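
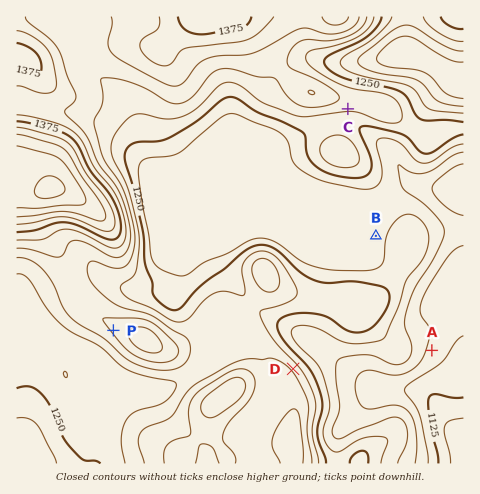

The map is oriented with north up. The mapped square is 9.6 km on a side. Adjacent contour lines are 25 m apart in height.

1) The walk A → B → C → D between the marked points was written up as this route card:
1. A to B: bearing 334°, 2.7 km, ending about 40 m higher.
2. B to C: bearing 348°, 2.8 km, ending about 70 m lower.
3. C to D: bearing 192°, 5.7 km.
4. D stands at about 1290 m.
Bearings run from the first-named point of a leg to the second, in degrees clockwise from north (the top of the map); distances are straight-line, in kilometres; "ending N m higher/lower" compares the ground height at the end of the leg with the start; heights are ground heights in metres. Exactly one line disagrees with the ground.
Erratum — Line 2: it should read "ending about 70 m higher".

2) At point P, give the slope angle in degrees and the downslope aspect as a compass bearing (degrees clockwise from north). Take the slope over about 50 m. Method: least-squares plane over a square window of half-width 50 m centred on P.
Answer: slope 4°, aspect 242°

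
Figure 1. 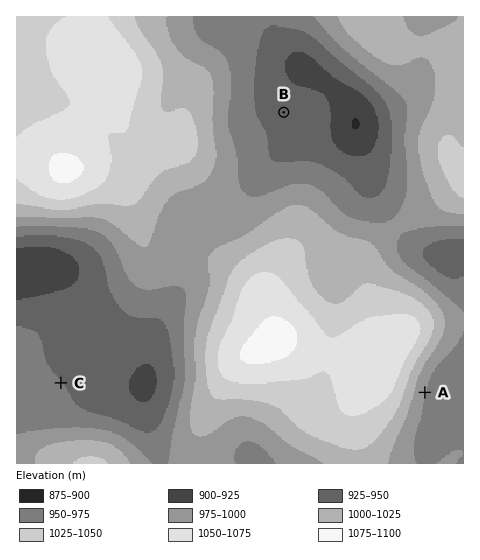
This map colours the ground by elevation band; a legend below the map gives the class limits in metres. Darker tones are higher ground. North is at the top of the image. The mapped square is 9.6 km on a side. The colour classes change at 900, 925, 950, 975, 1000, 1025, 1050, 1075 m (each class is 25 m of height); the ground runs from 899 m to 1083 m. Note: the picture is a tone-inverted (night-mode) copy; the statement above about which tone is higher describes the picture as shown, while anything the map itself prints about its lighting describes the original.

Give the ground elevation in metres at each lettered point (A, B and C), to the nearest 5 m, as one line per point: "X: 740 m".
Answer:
A: 975 m
B: 945 m
C: 950 m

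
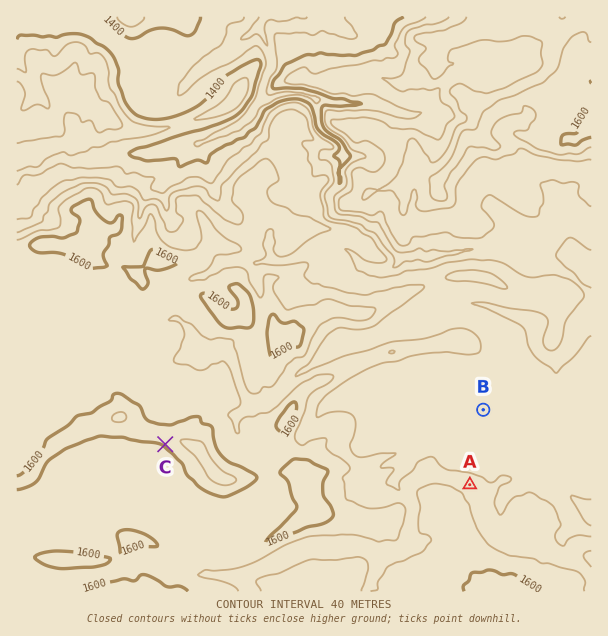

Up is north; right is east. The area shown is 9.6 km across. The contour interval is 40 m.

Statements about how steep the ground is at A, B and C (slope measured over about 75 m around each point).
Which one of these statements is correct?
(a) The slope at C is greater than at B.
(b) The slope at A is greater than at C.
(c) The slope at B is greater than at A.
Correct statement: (a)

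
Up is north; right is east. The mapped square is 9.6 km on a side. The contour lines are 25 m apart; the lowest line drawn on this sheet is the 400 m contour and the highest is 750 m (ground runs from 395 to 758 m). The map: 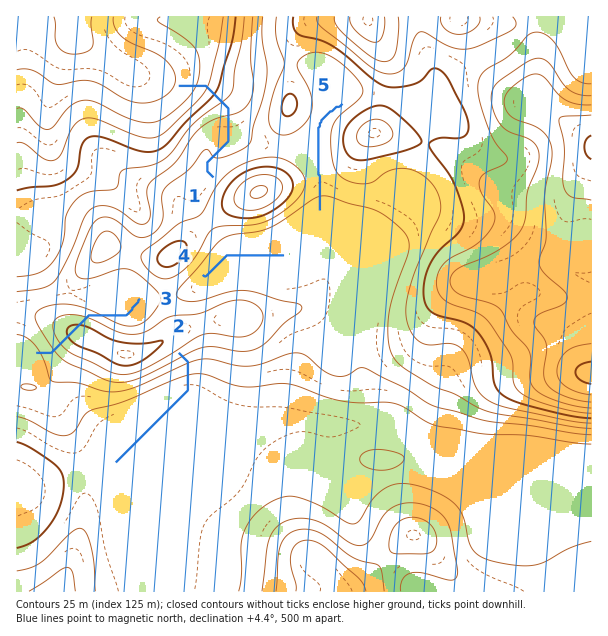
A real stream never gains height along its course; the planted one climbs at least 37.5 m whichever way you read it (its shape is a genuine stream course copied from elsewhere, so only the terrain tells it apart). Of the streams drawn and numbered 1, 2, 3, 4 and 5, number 3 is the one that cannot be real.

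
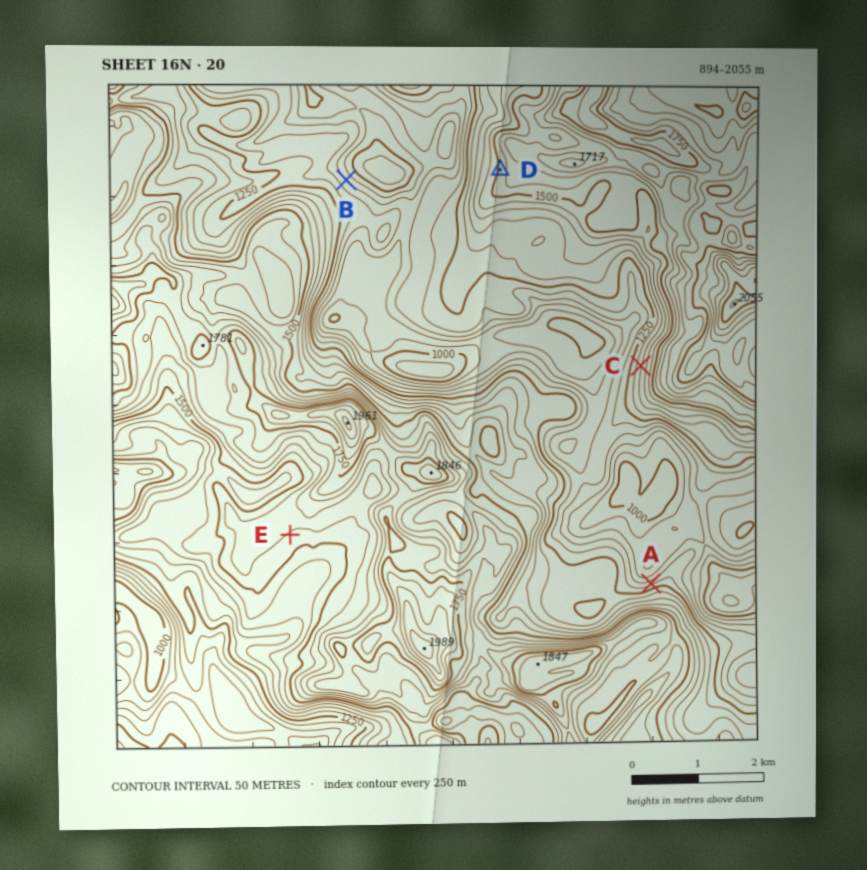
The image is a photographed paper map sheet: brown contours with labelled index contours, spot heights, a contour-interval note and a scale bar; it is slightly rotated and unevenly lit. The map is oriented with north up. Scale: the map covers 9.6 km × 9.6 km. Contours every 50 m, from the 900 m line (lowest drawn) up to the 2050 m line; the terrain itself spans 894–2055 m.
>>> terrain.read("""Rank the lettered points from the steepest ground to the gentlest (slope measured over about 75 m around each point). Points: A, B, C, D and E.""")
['A', 'C', 'B', 'D', 'E']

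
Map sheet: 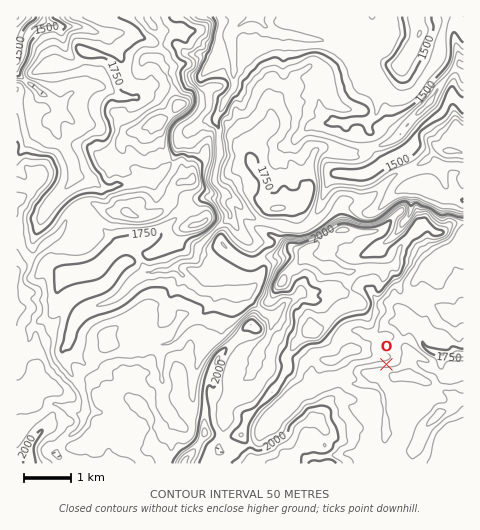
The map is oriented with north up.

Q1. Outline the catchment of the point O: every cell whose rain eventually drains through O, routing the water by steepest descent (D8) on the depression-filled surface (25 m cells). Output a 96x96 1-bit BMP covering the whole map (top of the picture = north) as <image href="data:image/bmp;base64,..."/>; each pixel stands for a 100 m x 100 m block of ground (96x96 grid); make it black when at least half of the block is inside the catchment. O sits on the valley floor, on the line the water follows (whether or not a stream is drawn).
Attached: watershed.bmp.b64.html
<image width="96" height="96" href="data:image/bmp;base64,Qk2+BAAAAAAAAD4AAAAoAAAAYAAAAGAAAAABAAEAAAAAAIAEAAATCwAAEwsAAAIAAAAAAAAA////AAAAAAAAAAAAAAA///8AAAAAAAAAAAA////wAAAAAAAAAAA/////wAAAAAAAAAA//////AAAAAAAAAB//////AAAAAAAAAB//////gAAAAAAAAD//////gAAAAAAAAB//////wAAAAAAAAB//////wAAAAAAAAB//////4AAAAAAAAA//////8AAAAAAAAAf//////AAAAAAAAAP//////wAAAAAAAAH//////wAAAAAAAAD//////wAAAAAAAAB//////AAAAAAAAAA/////8AAAAAAAAAA/////wAAAAAAAAAAf////AAAAAAAAAAAf///AAAAAAAAAAAAP///AAAAAAAAAAAAP//+AAAAAAAAAAAAP//+AAAAAAAAAAAAP//wAAAAAAAAAAAAH/yAAAAAAAAAAAAAD/gAAAAAAAAAAAAAB+AAAAAAAAAAAAAAA8AAAAAAAAAAAAAAAAAAAAAAAAAAAAAAAAAAAAAAAAAAAAAAAAAAAAAAAAAAAAAAAAAAAAAAAAAAAAAAAAAAAAAAAAAAAAAAAAAAAAAAAAAAAAAAAAAAAAAAAAAAAAAAAAAAAAAAAAAAAAAAAAAAAAAAAAAAAAAAAAAAAAAAAAAAAAAAAAAAAAAAAAAAAAAAAAAAAAAAAAAAAAAAAAAAAAAAAAAAAAAAAAAAAAAAAAAAAAAAAAAAAAAAAAAAAAAAAAAAAAAAAAAAAAAAAAAAAAAAAAAAAAAAAAAAAAAAAAAAAAAAAAAAAAAAAAAAAAAAAAAAAAAAAAAAAAAAAAAAAAAAAAAAAAAAAAAAAAAAAAAAAAAAAAAAAAAAAAAAAAAAAAAAAAAAAAAAAAAAAAAAAAAAAAAAAAAAAAAAAAAAAAAAAAAAAAAAAAAAAAAAAAAAAAAAAAAAAAAAAAAAAAAAAAAAAAAAAAAAAAAAAAAAAAAAAAAAAAAAAAAAAAAAAAAAAAAAAAAAAAAAAAAAAAAAAAAAAAAAAAAAAAAAAAAAAAAAAAAAAAAAAAAAAAAAAAAAAAAAAAAAAAAAAAAAAAAAAAAAAAAAAAAAAAAAAAAAAAAAAAAAAAAAAAAAAAAAAAAAAAAAAAAAAAAAAAAAAAAAAAAAAAAAAAAAAAAAAAAAAAAAAAAAAAAAAAAAAAAAAAAAAAAAAAAAAAAAAAAAAAAAAAAAAAAAAAAAAAAAAAAAAAAAAAAAAAAAAAAAAAAAAAAAAAAAAAAAAAAAAAAAAAAAAAAAAAAAAAAAAAAAAAAAAAAAAAAAAAAAAAAAAAAAAAAAAAAAAAAAAAAAAAAAAAAAAAAAAAAAAAAAAAAAAAAAAAAAAAAAAAAAAAAAAAAAAAAAAAAAAAAAAAAAAAAAAAAAAAAAAAAAAAAAAAAAAAAAAAAAAAAAAAAAAAAAAAAAAAAAAAAAAAAAAAAAAAAAAAAAAAAAAAAAAAAAAAAAAAAAAAAAAAAAAAAAAAAAAAAAAAAAAAAAAAAAAAAAAAAAAAAAAAAAAAAAAAAAAAAAAAAAAAAAAAAAAAAAAAAAAAAAAAAAAAAAAAA="/>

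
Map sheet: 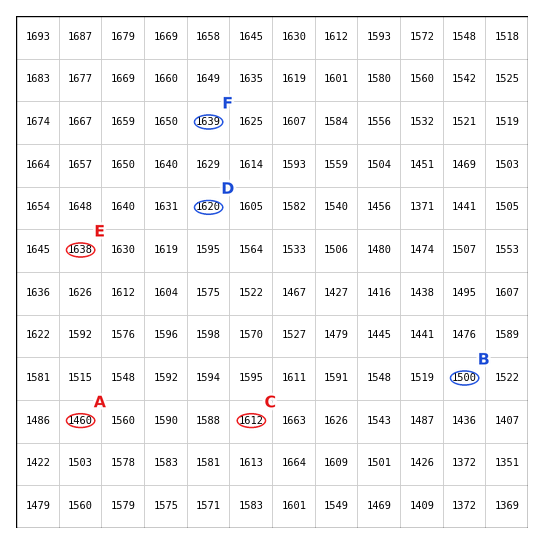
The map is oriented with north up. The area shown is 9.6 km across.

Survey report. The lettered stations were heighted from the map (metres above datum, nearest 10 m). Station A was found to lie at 1460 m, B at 1500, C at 1610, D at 1620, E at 1640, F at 1640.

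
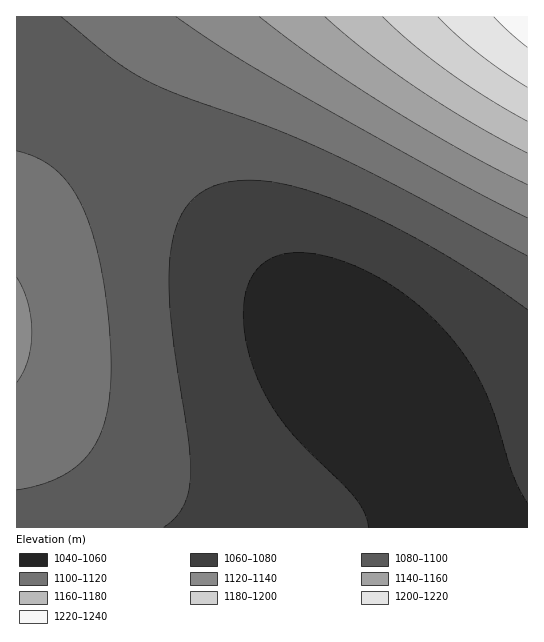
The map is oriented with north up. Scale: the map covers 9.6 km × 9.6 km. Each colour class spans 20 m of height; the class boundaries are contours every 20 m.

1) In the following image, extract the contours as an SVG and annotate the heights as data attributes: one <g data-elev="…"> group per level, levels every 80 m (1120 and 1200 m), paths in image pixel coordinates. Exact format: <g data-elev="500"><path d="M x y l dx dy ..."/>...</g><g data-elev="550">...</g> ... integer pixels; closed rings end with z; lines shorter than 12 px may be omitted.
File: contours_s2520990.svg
<g data-elev="1120"><path d="M17 382l6-9 5-12 3-14 1-14-4-30-5-13-6-13"/><path d="M176 17l53 36 61 36 155 86 82 43"/></g><g data-elev="1200"><path d="M438 17l40 36 49 34"/></g>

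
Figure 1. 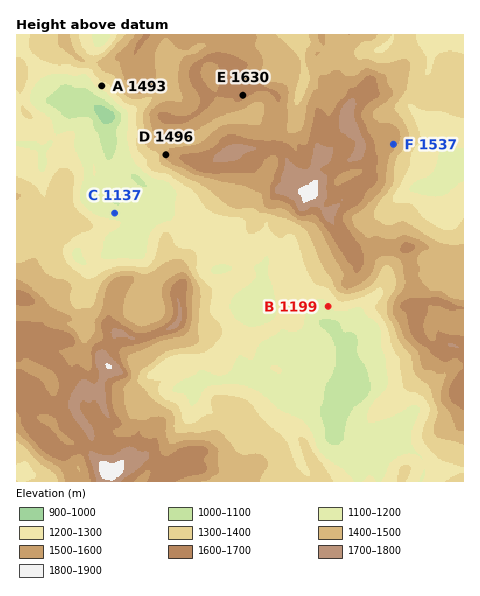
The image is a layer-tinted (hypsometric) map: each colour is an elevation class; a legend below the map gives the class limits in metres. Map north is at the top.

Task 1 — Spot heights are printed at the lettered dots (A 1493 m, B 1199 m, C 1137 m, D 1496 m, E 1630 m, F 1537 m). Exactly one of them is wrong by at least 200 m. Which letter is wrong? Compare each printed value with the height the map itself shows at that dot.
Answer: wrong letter A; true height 1243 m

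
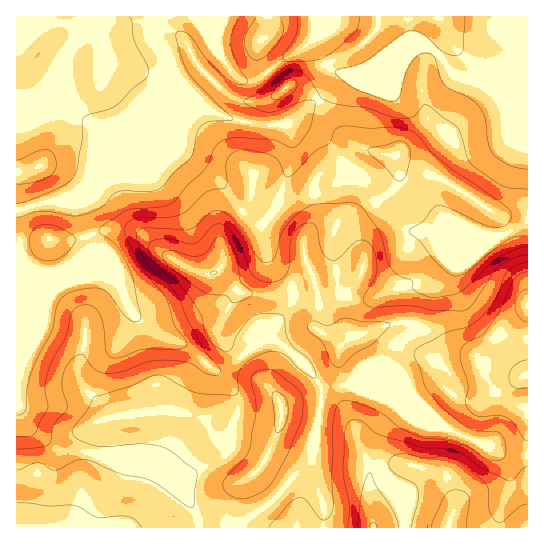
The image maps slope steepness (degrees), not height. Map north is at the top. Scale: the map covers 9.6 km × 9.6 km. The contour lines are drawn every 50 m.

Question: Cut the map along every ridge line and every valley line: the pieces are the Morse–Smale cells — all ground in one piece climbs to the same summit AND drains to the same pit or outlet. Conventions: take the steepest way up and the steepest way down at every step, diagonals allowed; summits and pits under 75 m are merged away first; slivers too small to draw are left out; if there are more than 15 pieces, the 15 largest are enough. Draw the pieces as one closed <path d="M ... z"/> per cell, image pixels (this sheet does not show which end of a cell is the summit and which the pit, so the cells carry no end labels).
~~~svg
<path d="M527 16l-372 1-3 17 9 9 16 35 0 7-4 8 0 44 6 13 35 26 10 10 11 17 12 14 16 8-2 8 7 24 5 9 18 17 2 6 0 10-2 6-22 24-4 9 12 3 8 6 26 24 9 14 1 14-8 54-5 10-19 18-15 19-35 25-37-2-3-2-15-34-5-5 3 1 16-14 21-9 9-9 4-9 1-17 4-11 0-16-13-20-34-30-12-7-20-6-17-14-12-12-8-22-4-6-24-12-26-2 24-18-11-40 0-8 6-16-7 7-14 8-22 3-27 7 1 318 511-1-1-72-17 0-11-3-13-8-24-8-17-9-42-16-10-10-16-8-28-8 9-12 27-10 6-13 7-9 19-9 7-7 7-16 1-15 3-5 12-11 8-13 16-6 24-22 26-10 7-6z"/><path d="M173 93l-10 6-67 68-16 34 1 14 10 34-24 18 26 2 24 12 4 6 8 22 12 12 17 14 28 10 25 23 10 3 12-7 34-27 2-8 22-24 2-6 0-10-2-6-18-17-5-9-7-24 2-8-16-8-12-14-11-17-10-10-35-26-6-13z"/><path d="M154 16l-138 1 1 192 6 0 20-6 18-2 18-9 12-11 8-18 64-64 12-8 2-13-16-35-9-9z"/><path d="M527 221l-22 14-10 2-24 22-16 6-8 13-12 11-3 5-1 15-7 16-7 7-19 9-7 9-6 13-27 10-9 12 28 8 16 8 10 10 42 16 17 9 24 8 13 8 11 3 17 0z"/><path d="M269 339l-10 2-34 28-9 2 8 7 13 20 0 16-4 11-1 17-4 9-9 9-21 9-18 14 4 4 15 34 3 2 37 2 35-25 38-43 8-46 0-26-9-14-17-16-17-14z"/>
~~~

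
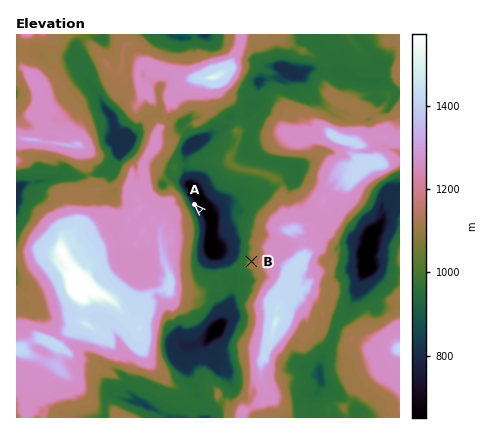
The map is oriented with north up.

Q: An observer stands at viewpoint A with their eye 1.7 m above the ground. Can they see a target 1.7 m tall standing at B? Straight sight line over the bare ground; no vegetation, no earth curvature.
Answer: yes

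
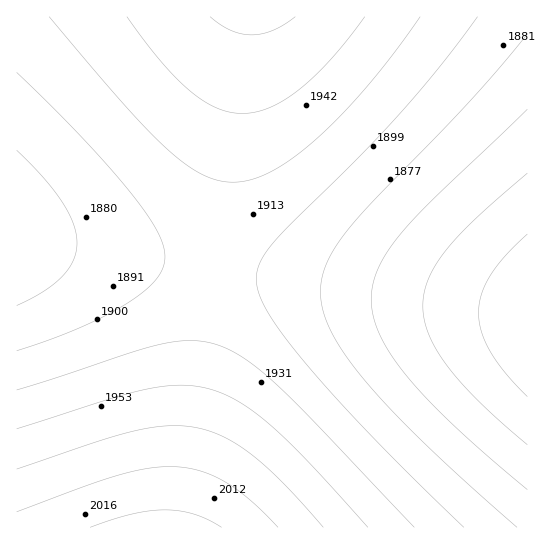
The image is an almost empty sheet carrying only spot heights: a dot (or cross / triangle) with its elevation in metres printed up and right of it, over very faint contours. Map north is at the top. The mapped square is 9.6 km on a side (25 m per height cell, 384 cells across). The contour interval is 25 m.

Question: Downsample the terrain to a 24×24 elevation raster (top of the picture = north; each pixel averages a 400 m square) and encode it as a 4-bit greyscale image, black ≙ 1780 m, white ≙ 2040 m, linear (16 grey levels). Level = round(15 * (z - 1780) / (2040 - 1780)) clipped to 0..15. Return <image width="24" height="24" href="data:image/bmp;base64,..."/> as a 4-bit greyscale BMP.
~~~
<image width="24" height="24" href="data:image/bmp;base64,Qk2WAQAAAAAAAHYAAAAoAAAAGAAAABgAAAABAAQAAAAAACABAAATCwAAEwsAABAAAAAAAAAAAAAAABEREQAiIiIAMzMzAERERABVVVUAZmZmAHd3dwCIiIgAmZmZAKqqqgC7u7sAzMzMAN3d3QDu7u4A////AN3u7u7u3cy6qYh2Zc3d3u7t3MuqmIdmVczM3d3dzLqpiHZlRLu8zMzMu6qYh2ZUQ6q7u7u7uqmIdmVEMpqqqru6qpiHZlRDIomZmqqqmYh2ZUQyIYiImZmZmIdmVEMiEXd4iImYiHdlVDMiEGZ3eIiIh3ZlRDIhEGZmd3eHd3ZVRDIhEFVmZ3d3d2ZVRDIhEFVWZnd3d3ZlRDMiEVVWZnd3d3ZlVEMyIVVWZ3eIh3dmVUQzIlVmZ3iIiId2ZVRDMlZmd4iIiIh3ZlVEM2ZneIiZmZiHdmVUQ2Z3iImZmZmId2ZVRGd4iJmqqqmYh3ZlVHeIiZqqqqqZiHdmVXiImaqru6qpmId2ZYiJmaq7u7uqmYd2ZYiZmqu7u7u6qYh3Zg=="/>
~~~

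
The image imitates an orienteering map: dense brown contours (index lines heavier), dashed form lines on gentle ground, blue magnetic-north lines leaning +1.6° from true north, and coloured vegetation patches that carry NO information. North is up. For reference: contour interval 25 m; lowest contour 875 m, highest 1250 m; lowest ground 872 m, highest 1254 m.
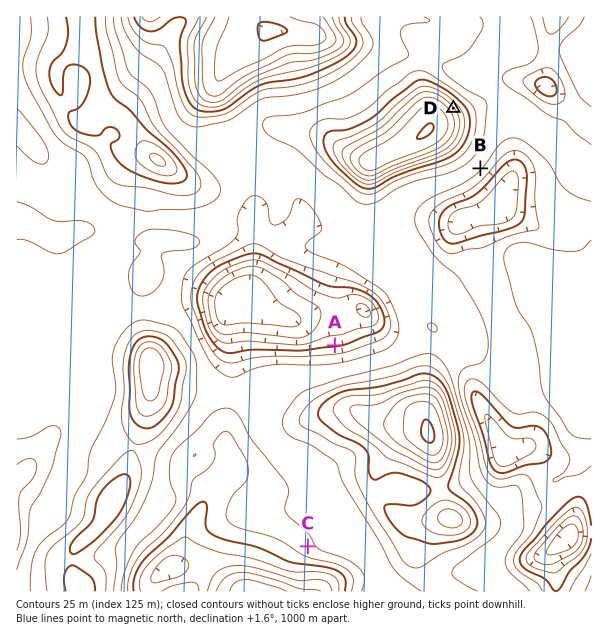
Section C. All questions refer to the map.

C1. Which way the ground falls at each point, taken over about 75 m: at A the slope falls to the N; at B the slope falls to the SE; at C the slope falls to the SW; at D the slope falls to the NE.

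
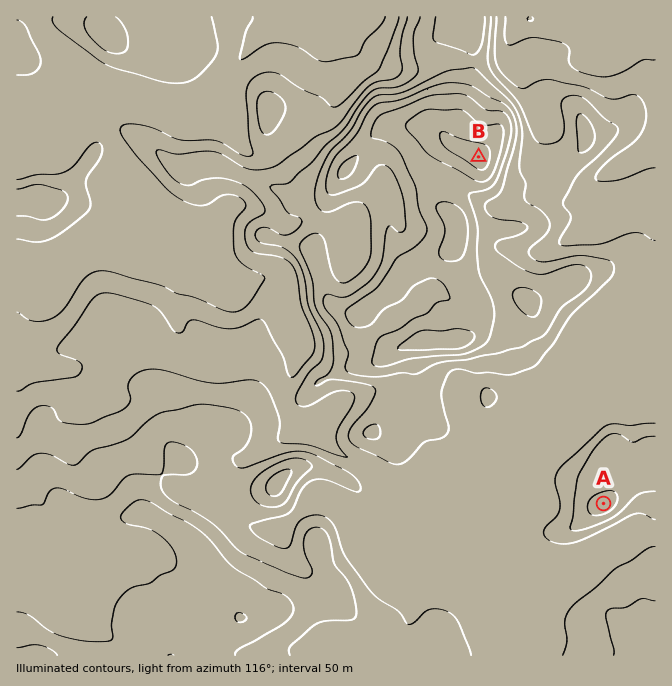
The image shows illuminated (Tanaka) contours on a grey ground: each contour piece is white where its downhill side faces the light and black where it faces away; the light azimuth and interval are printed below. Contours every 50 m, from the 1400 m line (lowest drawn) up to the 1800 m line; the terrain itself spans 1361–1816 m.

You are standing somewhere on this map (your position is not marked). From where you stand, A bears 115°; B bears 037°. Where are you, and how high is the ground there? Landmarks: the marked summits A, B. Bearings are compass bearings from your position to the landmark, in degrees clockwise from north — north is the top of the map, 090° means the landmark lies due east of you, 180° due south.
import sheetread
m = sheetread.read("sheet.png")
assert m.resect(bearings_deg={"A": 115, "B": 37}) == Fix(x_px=318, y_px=370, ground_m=1570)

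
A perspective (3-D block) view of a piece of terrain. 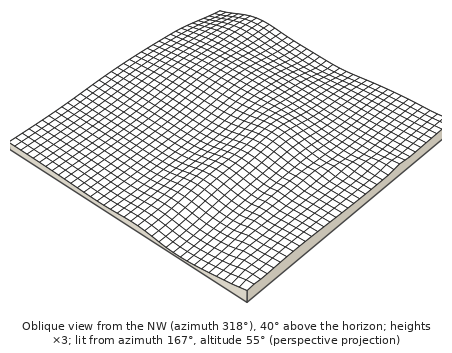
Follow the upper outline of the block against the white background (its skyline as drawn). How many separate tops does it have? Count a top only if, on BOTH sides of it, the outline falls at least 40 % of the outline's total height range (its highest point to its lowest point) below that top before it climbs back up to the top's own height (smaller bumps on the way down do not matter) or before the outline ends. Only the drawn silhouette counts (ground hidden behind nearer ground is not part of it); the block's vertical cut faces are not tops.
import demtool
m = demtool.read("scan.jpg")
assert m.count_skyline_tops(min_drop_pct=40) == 4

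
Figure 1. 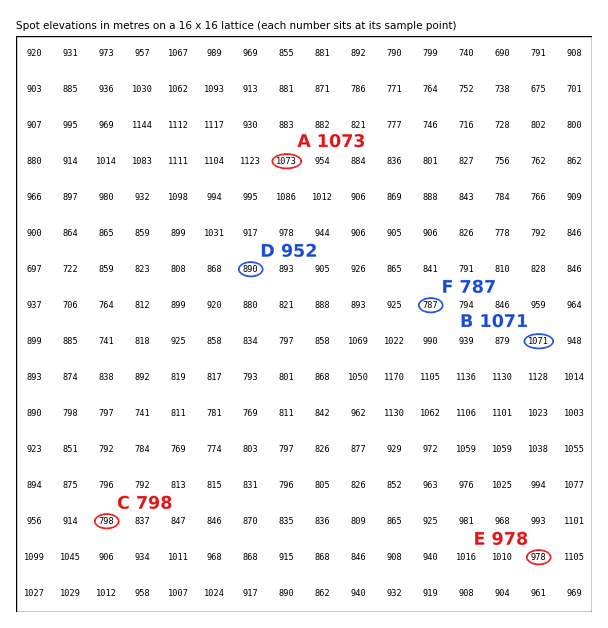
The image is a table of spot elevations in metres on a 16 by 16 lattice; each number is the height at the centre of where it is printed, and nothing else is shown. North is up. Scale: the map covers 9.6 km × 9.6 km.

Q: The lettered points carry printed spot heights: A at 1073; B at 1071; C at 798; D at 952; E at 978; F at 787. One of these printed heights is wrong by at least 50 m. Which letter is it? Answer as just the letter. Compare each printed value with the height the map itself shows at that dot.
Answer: D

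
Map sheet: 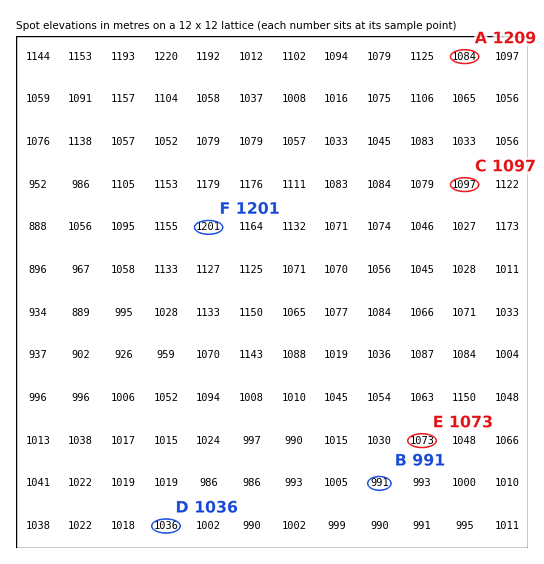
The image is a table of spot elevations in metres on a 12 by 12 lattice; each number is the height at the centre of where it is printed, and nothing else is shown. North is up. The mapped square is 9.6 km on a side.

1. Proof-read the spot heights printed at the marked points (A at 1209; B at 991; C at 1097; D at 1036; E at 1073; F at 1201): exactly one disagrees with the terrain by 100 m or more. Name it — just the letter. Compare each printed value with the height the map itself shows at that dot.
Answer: A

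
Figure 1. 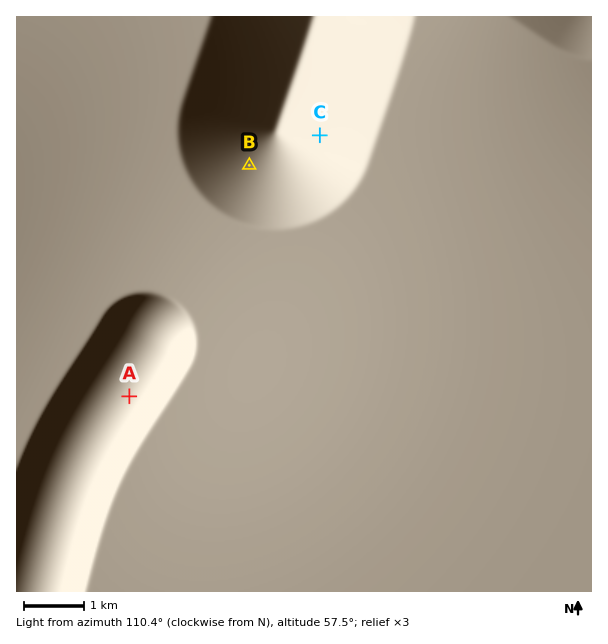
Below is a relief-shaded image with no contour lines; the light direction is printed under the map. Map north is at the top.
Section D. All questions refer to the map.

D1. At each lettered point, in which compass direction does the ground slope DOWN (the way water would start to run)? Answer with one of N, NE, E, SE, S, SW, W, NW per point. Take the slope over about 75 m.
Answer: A SE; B SW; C E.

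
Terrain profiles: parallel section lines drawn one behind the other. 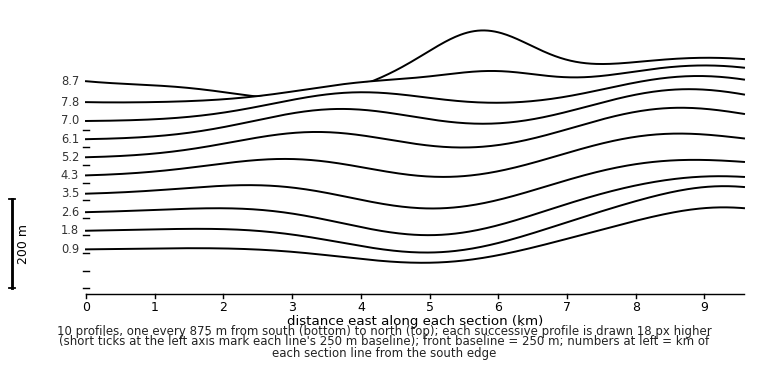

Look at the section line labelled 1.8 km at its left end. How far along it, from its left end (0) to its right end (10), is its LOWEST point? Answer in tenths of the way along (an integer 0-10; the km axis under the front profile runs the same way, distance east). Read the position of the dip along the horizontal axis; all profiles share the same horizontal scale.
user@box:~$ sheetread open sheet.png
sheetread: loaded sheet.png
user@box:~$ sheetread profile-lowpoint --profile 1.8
5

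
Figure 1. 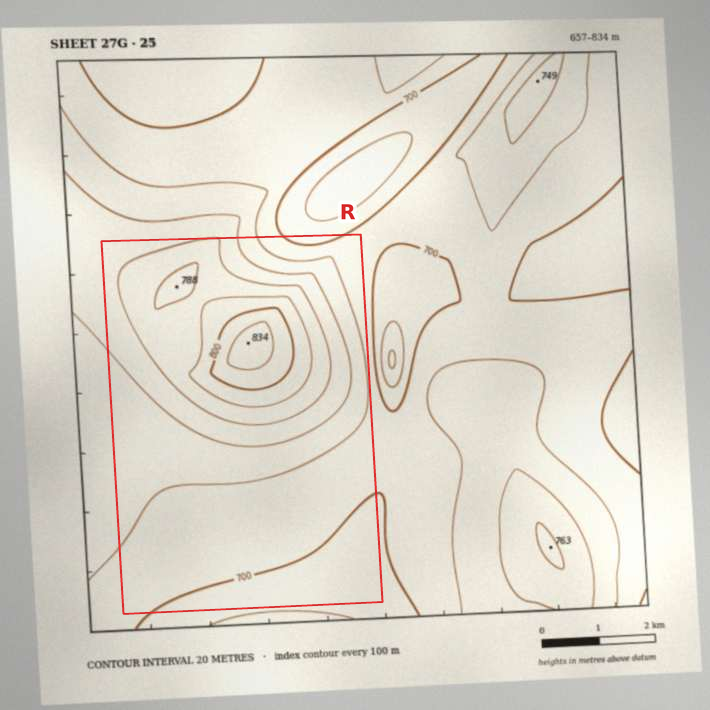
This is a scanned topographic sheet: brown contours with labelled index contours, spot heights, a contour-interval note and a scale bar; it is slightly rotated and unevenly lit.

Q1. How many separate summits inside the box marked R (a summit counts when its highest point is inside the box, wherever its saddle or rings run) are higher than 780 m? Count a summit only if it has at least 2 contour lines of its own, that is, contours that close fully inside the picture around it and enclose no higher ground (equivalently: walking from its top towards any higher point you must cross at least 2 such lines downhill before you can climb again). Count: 1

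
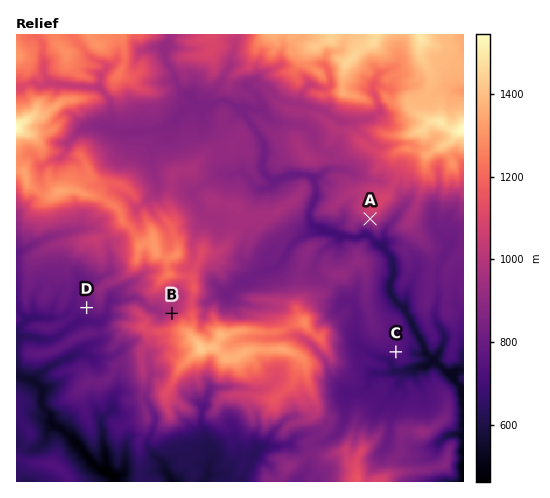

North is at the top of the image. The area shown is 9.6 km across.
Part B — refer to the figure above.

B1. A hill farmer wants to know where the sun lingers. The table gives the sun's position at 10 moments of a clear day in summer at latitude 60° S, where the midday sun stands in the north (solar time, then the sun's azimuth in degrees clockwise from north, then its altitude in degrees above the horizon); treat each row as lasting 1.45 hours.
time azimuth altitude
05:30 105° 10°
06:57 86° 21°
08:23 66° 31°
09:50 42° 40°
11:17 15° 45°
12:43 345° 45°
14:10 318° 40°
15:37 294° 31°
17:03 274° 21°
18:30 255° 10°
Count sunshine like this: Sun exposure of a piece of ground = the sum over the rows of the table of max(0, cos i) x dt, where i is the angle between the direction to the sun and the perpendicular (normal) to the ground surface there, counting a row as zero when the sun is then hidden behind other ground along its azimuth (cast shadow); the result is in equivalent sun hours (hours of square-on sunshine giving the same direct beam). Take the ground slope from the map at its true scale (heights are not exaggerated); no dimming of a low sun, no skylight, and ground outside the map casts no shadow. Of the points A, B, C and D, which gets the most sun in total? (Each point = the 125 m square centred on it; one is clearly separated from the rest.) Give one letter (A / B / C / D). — B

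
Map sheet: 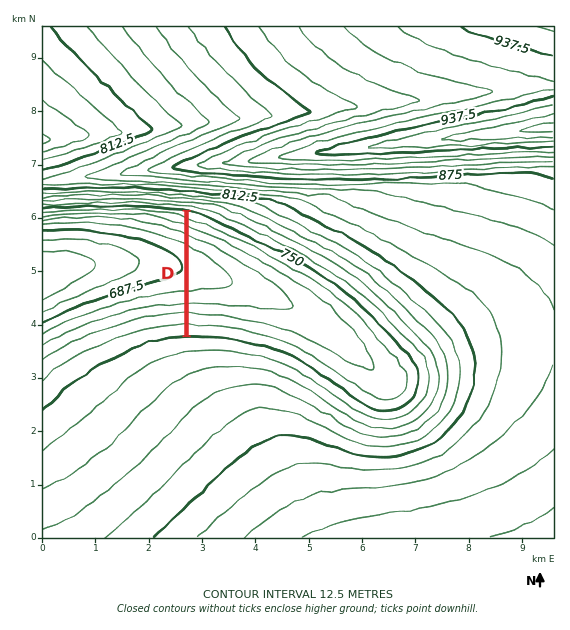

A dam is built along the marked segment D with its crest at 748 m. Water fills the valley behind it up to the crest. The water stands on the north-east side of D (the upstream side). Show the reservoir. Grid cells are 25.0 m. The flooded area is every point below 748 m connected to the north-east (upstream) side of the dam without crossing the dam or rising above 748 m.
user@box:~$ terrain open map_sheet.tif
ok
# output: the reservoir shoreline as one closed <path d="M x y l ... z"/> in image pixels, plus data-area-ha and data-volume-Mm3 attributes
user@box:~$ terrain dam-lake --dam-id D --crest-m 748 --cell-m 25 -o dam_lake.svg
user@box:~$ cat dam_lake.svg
<path d="M189 211l0 123 16 0 2 1 24 2 1 1 20 3 28 8 24 12 53 37 20 11 10 1 1-1 11-2 6-4 8-7 4-8 0-5 1-2-1-10-3-7-37-41-28-26-33-24-33-18-3-2-43-22-2 0-12-6-34-14z" data-area-ha="751" data-volume-Mm3="175.77"/>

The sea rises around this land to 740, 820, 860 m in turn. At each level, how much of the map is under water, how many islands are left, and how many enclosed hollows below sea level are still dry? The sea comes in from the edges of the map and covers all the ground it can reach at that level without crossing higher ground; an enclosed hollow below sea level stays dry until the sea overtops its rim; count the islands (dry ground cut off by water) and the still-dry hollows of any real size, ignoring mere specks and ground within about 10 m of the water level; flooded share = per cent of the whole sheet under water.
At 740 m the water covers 14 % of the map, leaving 0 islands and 0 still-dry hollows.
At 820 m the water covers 50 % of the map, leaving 0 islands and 0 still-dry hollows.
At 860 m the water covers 78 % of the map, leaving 0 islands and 0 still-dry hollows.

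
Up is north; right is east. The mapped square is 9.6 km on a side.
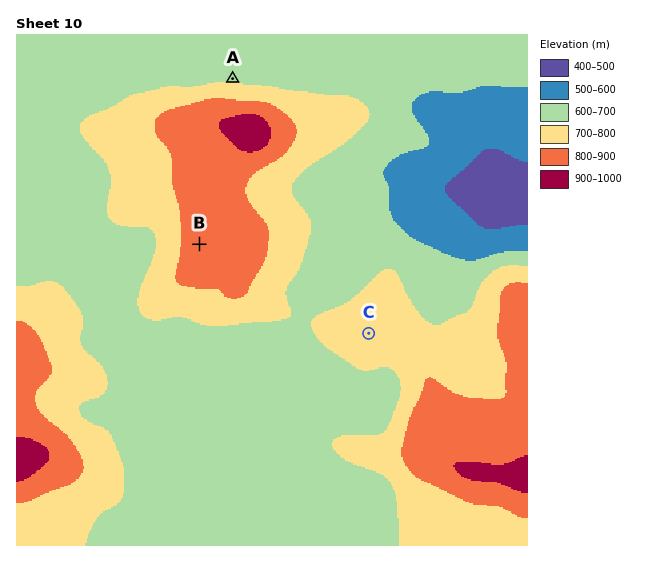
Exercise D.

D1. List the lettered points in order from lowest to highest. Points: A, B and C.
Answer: A C B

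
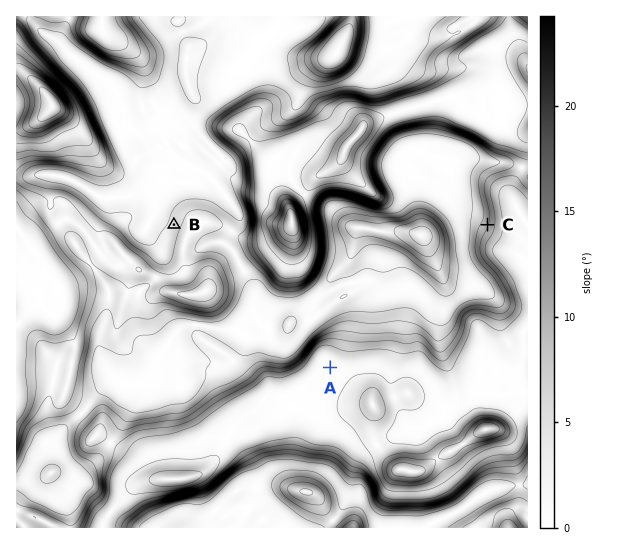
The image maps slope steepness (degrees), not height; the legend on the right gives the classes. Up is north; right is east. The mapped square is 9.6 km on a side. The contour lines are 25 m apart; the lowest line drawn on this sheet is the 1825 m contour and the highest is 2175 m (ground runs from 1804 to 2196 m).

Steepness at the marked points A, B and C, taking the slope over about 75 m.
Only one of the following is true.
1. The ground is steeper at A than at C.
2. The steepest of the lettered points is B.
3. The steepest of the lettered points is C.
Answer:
3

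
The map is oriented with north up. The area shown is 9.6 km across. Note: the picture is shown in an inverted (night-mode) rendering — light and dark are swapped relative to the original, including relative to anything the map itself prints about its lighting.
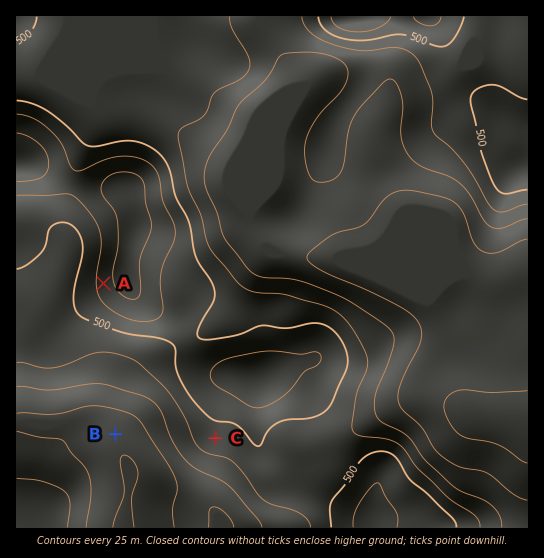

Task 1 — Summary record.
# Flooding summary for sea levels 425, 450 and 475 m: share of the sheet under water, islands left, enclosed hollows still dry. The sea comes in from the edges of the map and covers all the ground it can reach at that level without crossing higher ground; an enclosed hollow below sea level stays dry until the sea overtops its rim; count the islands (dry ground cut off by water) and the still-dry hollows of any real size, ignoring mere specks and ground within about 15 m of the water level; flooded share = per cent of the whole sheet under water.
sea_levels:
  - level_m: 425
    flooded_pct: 18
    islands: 0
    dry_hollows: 0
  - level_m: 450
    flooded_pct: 37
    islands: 0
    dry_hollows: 0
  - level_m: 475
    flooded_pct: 51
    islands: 0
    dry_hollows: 0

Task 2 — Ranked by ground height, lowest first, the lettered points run B C A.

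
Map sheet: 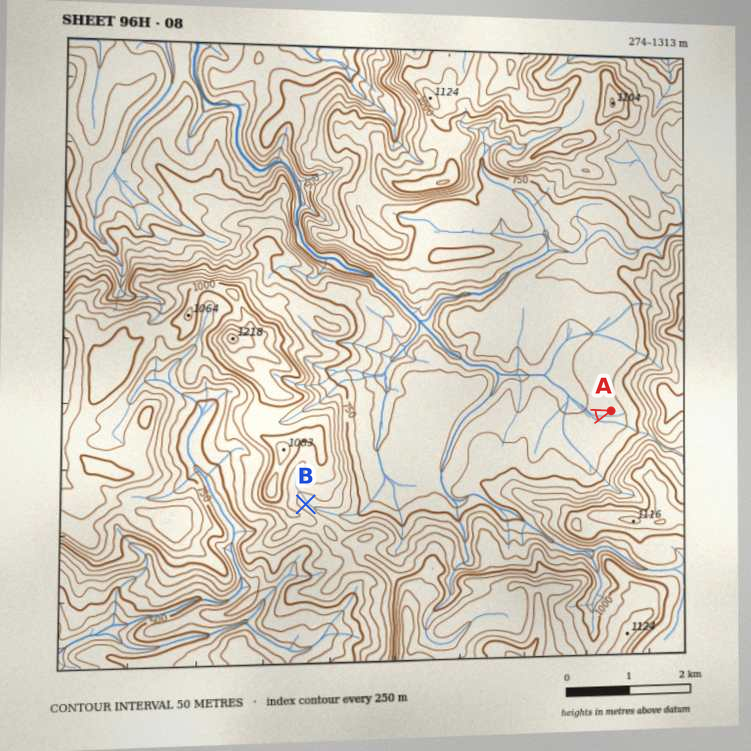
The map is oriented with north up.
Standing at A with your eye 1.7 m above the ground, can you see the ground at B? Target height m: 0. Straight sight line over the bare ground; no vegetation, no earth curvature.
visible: false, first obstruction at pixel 344 493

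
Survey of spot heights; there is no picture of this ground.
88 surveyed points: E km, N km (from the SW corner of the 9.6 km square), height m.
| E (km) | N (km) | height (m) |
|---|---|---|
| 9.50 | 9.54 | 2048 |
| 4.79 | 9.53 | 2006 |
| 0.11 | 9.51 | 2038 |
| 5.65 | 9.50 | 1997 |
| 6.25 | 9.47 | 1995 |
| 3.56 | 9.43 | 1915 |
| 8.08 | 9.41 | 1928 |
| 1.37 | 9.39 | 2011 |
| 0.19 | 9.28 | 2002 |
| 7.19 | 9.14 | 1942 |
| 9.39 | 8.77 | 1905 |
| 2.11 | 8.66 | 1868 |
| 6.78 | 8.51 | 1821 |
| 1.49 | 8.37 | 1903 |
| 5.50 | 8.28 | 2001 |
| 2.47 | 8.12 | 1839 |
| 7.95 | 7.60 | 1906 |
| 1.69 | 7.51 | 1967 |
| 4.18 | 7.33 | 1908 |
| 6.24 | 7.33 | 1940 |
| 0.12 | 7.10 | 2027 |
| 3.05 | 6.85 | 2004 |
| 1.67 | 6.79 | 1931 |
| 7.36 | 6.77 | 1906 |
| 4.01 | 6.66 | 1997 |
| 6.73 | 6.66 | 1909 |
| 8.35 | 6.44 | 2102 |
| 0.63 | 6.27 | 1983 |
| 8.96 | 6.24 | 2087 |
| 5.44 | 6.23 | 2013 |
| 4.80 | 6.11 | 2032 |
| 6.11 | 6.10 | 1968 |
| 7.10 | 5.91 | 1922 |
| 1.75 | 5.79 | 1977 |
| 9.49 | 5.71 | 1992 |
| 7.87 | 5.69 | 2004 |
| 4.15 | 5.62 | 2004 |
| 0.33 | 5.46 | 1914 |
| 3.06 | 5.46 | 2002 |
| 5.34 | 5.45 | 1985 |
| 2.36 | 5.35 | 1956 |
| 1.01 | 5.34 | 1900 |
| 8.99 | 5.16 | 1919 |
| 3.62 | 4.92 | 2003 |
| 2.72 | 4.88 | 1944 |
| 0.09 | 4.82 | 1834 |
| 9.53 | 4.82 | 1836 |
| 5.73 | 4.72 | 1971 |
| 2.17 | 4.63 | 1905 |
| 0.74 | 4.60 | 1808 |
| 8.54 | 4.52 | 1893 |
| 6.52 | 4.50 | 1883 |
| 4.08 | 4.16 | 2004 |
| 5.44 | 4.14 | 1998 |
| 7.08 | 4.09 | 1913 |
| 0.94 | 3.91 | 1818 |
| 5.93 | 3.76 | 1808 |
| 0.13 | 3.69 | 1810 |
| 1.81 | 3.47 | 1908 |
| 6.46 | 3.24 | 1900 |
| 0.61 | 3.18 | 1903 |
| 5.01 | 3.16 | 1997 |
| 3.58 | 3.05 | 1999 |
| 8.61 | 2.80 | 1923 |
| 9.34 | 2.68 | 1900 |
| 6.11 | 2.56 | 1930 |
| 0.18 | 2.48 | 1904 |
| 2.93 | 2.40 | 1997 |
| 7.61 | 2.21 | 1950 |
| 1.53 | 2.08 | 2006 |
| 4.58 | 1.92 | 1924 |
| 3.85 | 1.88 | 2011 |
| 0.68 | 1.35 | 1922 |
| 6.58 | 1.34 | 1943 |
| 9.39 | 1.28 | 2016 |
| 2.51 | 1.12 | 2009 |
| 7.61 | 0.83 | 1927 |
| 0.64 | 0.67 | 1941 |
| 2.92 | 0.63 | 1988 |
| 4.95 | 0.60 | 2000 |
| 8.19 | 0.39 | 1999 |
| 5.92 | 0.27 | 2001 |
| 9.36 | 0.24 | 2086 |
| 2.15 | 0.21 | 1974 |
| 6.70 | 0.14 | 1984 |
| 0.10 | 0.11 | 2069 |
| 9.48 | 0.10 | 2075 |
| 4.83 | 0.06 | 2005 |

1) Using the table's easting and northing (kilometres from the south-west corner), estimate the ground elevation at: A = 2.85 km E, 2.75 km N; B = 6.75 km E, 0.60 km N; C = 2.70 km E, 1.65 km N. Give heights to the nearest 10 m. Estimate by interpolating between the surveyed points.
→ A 1980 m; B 1960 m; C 2010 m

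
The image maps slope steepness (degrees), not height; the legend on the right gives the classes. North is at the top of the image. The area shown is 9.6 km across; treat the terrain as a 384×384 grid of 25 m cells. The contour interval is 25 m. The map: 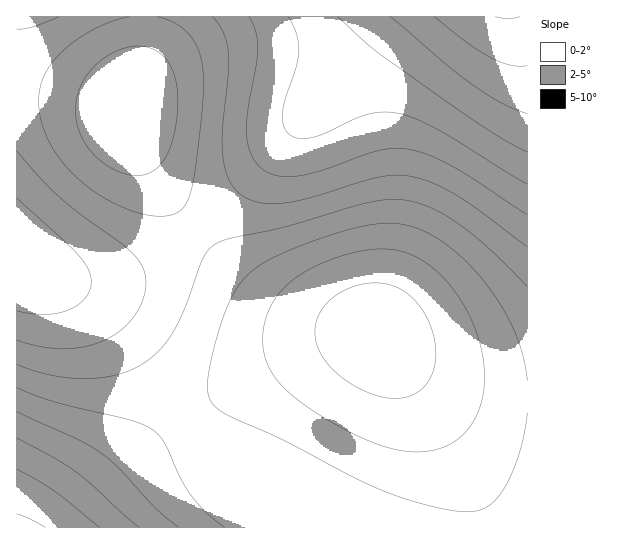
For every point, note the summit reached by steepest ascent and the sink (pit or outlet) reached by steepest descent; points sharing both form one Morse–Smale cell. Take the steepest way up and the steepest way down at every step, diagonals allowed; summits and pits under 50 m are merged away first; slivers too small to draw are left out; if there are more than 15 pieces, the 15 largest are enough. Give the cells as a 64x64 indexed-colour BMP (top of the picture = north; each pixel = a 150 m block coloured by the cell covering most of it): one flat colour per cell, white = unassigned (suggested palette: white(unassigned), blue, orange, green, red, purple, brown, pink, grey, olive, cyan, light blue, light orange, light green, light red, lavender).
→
<image width="64" height="64" href="data:image/bmp;base64,Qk12CAAAAAAAAHYAAAAoAAAAQAAAAEAAAAABAAQAAAAAAAAIAAATCwAAEwsAABAAAAAAAAAA////ALR3HwAOf/8ALKAsACgn1gC9Z5QAS1aMAMJ34wB/f38AIr28AM++FwDox64AeLv/AIrfmACWmP8A1bDFAEREREZmZmZmZmZmZmZmZmZmZmERERERERERERERERERRERERGZmZmZmZmZmZmZmZmZhERERERERERERERERERFERERERmZmZmZmZmZmZmZmZhEREREREREREREREREREUREREREZmZmZmZmZmZmZmYRERERERERERERERERERERRERERERGZmZmZmZmZmZmERERERERERERERERERERERFERERERERmZmZmZmZmZmEREREREREREREREREREREREUREREREREZmZmZmZmZhERERERERERERERERERERERERRERERERERGZmZmZmZhERERERERERERERERERERERERFERERERERERmZmZmZhEREREREREREREREREREREREREUREREREREREZmZmZhERERERERERERERERERERERERERRERERERERERGZmZhERERERERERERERERERERERERERFERERERERERERmZmEREREREREREREREREREREREREREURERERERERERERmERERERERERERERERERERERERERERREREREREREREREERERERERERERERERERERERERERERFEREREREREREREVREREREREREREREREREREREREREREURERERERERERERVVRERERERERERERERERERERERERERRERERERERERERVVVVRERERERERERERERERERERERERFERERERERERERVVVVVUREREREREREREREREREREREREURERERERERERFVVVVVVURERERERERERERERERERERERRERERERERERFVVVVVVVVURERERERERERERERERERERFEREREREREREVVVVVVVVVVUREREREREREREREREREREUREREREREREVVVVVVVVVVVVURERERERERERERERERERREREREREREVVVVVVVVVVVVVVURERERERERERERERERFEREREREREVVVVVVVVVVVVVVVVVREREREREREREREREURERERERERVVVVVVVVVVVVVVVVVVVERERERERERERERRERERERERVVVVVVVVVVVVVVVVVERERERERERERERERFERERERERVVVVVVVVVVVVVVVUREREREREREREREREREURERERERVVVVVVVVVVVVVVVERERERERERERERERERERRERERERVVVVVVVVVVVVVVRERERERERERERERERERERFEREREVVVVVVVVVVVVVVUREREREREREREREREREREREURERFVVVVVVVVVVVVVVURERERERERERERERERERERERREQiIiIiJVVVVVVVVVURERERERERERERERERERERERFCIiIiIiIiJVVVVVVVURERERERERERERERERERERERESIiIiIiIiIiJVVVVVURERERERERERERERERERERERERIiIiIiIiIiIiJVVVUREREREREREREREREREREREREREiIiIiIiIiIiIiVVURERERERERERERERERERERERERESIiIiIiIiIiIiIlURERERERERERERERERERERERERERIiIiIiIiIiIiIiIxEREREREREREREREREREREREREREiIiIiIiIiIiIiIzMRERERERERERERERERERERERERESIiIiIiIiIiIiIjMzERERERERERERERERERERERERERIiIiIiIiIiIiIjMzMxEREREREREREREREREREREREREiIiIiIiIiIiIjMzMzMRERERERERERERERERERERERESIiIiIiIiIiIjMzMzMzERERERERERERERERERERERERIiIiIiIiIiIiMzMzMzMxEREREREREREREREREREREREiIiIiIiIiIiMzMzMzMzMRERERERERERERERERERERESIiIiIiIiIiIzMzMzMzMzERERERERERERERERERERERIiIiIiIiIiIzMzMzMzMzMxEREREREREREREREREREREiIiIiIiIiIjMzMzMzMzMzMRERERERERERERERERERESIiIiIiIiIjMzMzMzMzMzMxERERERERERERERERERERIiIiIiIiIiMzMzMzMzMzMzMREREREREREREREREREREiIiIiIiIiIzMzMzMzMzMzMzERERERERERERERERERESIiIiIiIiIzMzMzMzMzMzMzMxERERERERERERERERERIiIiIiIiIjMzMzMzMzMzMzMzMREREREREREREREREREiIiIiIiIiIzMzMzMzMzMzMzMzERERERERERERERERESIiIiIiIiIjMzMzMzMzMzMzMzMxERERERERERERERERIiIiIiIiIiMzMzMzMzMzMzMzMzMREREREREREREREREiIiIiIiIiIzMzMzMzMzMzMzMzMzERERERERERERERESIiIiIiIiIjMzMzMzMzMzMzMzMzMxERERERERERERERIiIiIiIiIiIzMzMzMzMzMzMzMzMzEREREREREREREREiIiIiIiIiIjMzMzMzMzMzMzMzMzMxERERERERERERESIiIiIiIiIiMzMzMzMzMzMzMzMzMzMRERERERERERERIiIiIiIiIiIzMzMzMzMzMzMzMzMzMzEREREREREREREiIiIiIiIiIjMzMzMzMzMzMzMzMzMzMxERERERERERESIiIiIiIiIiMzMzMzMzMzMzMzMzMzMzMRERERERERER"/>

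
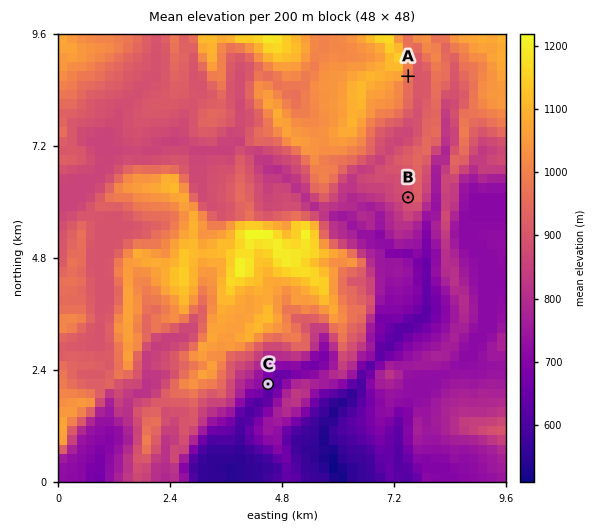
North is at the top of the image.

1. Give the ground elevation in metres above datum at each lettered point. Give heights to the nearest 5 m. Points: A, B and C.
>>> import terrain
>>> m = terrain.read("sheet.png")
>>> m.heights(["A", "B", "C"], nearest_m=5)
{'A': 975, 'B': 895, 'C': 650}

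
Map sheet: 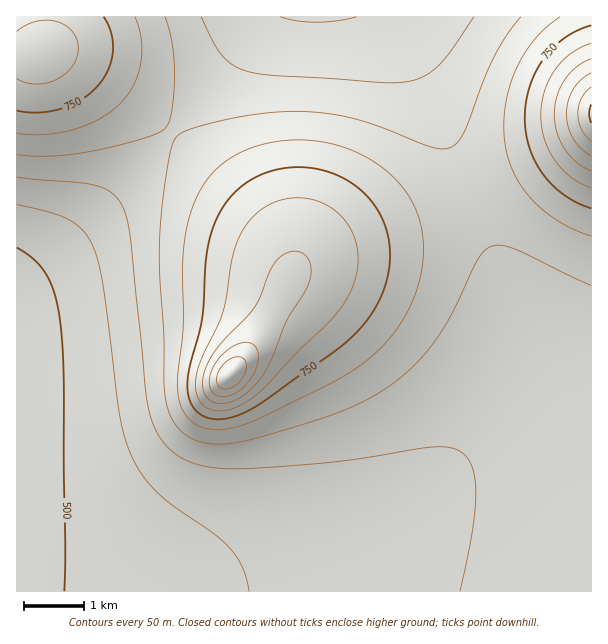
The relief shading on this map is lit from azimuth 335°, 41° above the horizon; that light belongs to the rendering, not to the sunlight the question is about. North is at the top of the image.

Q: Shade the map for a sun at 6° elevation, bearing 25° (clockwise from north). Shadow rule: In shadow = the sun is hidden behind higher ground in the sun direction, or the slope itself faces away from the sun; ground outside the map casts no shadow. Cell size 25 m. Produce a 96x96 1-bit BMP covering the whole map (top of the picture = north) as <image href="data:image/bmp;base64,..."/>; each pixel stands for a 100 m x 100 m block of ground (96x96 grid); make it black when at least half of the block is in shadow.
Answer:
<image width="96" height="96" href="data:image/bmp;base64,Qk2+BAAAAAAAAD4AAAAoAAAAYAAAAGAAAAABAAEAAAAAAIAEAAATCwAAEwsAAAIAAAAAAAAA////AAAAAAAAAPwAAAAAAAAAAAAAAH4AAAAAAAAAAAAAAH4AAAAAAAAAAAAAAH8AAAAAAAAAAAAAAH+AAAAAAAAAAAAAAH/AAAAAAAAAAAAAAD/AAAAAAAAAAAAAAD/gAAAAAAAAAAAAAD/wAAAAAAAAAAAAAD/4AAAAAAAAAAAAAB/8AAAAAAAAAAAAAB/8AAAAAAAAAAAAAB/+AAAAAAAAAAAAAB//AAAAAAAAAAAAAB//gAAAAAAAAAAAAA//wAAAAAAAAAAAAA//wAAAAAAAAAAAAA//4AAAAAAAAAAAAA//8AAAAAAAAAAAAAf/+AAAAAAAAAAAAAf//AAAAAAAAAAAAAf//AAAAAAAAAAAAAf//gAAAAAAAAAAAAP//wAAAAAAAAAAAAP//4AAAAAAAAAAAAP//4AAAAAAAAAAAAP//8AAAAAAAAAAAAH//8AAAAAAAAAAAAH//+AAAAAAAAAAAAH///AAAAAAAAAAAAD///AAAAAAAAAAAAD///AAAAAAAAAAAAB///AAAAAAAAAAAAB//+AAAAAAAAAAAAA//4AAAAAAAAAAAAAP8AAAAAAAAAAAAAAAAAAAAAAAAAAAAAAAAAAAAAAAAAAAAAAAAAAAAAAAAAAAAAAAAAAAAAAAAAAAAAAAAAAAAAAAAAAAAAAAAAAAAAAAAAAAAAAAAAAAAAAAAAAAAAAAAAAAAAAAAAAAAAAAAAAAAAAAAAAAAAAAAAAAAAAAAAAAAAAAAAAAAAAAwAAAAAAAAAAAAAAA4AAAAAAAAAAAAAAAcAAAAAAAAAAAAAAAeAAAAAAAAAAAAAAAfAAAAAAAAAAAAAAAfgAAAAAAAAAAAAAAfwAAAAAAAAAAAAAAf4AAAAAAAAAAAAAAf8AAAAAAAAAAAAAAf+AAAAAAAAAAAAAAf/AAAAAAAAAAAAAAP/gAAAAAAAAAAAAAP/wAAAAAAAAAAAAAP/wAAAAAAAAAAAAAP/6AAAAAAAAAAAAAP//AAAAAAAAAAAAAP//gAAAAAAAAAAAAP//gAAAAAAAAAAAAH//wAAAAAAAAAAAAH//4AAAAAAAAAAAAH//8AAAAAAAAAAAAH//8AAAAAAAAAAAAD//+AAAAAAAAAAAAD///AAAAAAAAAAAAD///AAAAAAAAAAAAD///AAAAAAAAAAAAB///gAAAAAAAAAAAB///gAAAAAAAAAAAB///gAAAAAAAAAAAA///AAAAAAAAAAAAA///AAAAAAAAAAAAAf/+AAAAAAAAAAAAAP/8AAAAAAAAAAAAAD/4AAAAAAAAAAAAAADgAAAAAAAAAAAAAAAAAAAAAAAAAAAAAAAAAAAAAAAAAAAAAAAAAAAAAAAAAAAAAAAAAAAAAAAAAAAAAAAAAAAAAAAAAAAAAAAAAAAAAAAAAAAAAAAAAAAAAAAAAAAAAAAAAAAAAAAAAAAAAAAAAAAAAAAAAAAAAAAAAAAAAAAAAAAAAAAAAAAAAAAAAAAAAAAAAAAAAAAAAAAAAAAAAAAAAAAAAAAAAAAAAAAAAAAAAAAAAAA="/>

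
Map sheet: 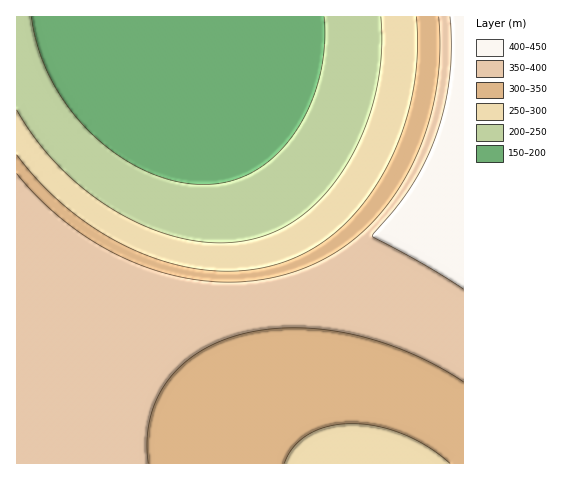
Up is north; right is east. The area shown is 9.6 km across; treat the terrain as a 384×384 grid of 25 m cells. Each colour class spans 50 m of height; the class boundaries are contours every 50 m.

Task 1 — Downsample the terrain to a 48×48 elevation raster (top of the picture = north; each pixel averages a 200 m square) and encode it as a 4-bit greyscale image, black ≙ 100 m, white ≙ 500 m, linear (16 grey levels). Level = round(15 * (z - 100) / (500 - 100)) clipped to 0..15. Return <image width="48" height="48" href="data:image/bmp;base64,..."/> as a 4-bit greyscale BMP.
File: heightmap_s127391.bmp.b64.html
<image width="48" height="48" href="data:image/bmp;base64,Qk32BAAAAAAAAHYAAAAoAAAAMAAAADAAAAABAAQAAAAAAIAEAAATCwAAEwsAABAAAAAAAAAAAAAAABEREQAiIiIAMzMzAERERABVVVUAZmZmAHd3dwCIiIgAmZmZAKqqqgC7u7sAzMzMAN3d3QDu7u4A////AKqqqqqqqqmZmZmYiIiIh3d3d3d3d3d3iKqqqqqqqqmZmZmYiIiIh3d3d3d3d3d4iKqqqqqqqqmZmZmYiIiIiHd3d3d3d3iIiKqqqqqqqqmZmZmZiIiIiIh3d3d3eIiIiKqqqqqqqqmZmZmZiIiIiIiIiIiIiIiIiKqqqqqqqqmZmZmZmIiIiIiIiIiIiIiIiaqqqqqqqqqZmZmZmYiIiIiIiIiIiIiJmaqqqqqqqqqZmZmZmZiIiIiIiIiIiImZmaqqqqqqqqqZmZmZmZmIiIiIiIiIiZmZmaqqqqqqqqqpmZmZmZmZmIiIiImZmZmZmaqqqqqqqqqqmZmZmZmZmZmZmZmZmZmZqqqqqqqqqqqqqZmZmZmZmZmZmZmZmZmqqqqqqqqqqqqqqpmZmZmZmZmZmZmZmaqqqqqqqqqqqqqqqqqZmZmZmZmZmZmZqqqqqqqqqqqqqqqqqqqqqZmZmZmZmaqqqqqqqqqqqqqqqqqqqqqqqqqqqqqqqqqqqqqqu6qqqqqqqqqqqqqqqqqqqqqqqqqqqqq7u6qqqqqqqqqqqqqqqqqqqqqqqqqqqru7u6qqqqqqqqqqqqqqqqqqqqqqqqqqu7u7u6qqqqqqqqqqqqqZmZqqqqqqqqu7u7u7u6qqqqqqqqqqmYiIiIiImaqqu7u7u7u7u6qqqqqqqqmIh3d3d3d3iImqu7u7u7u7vKqru7u6qYh3d2ZmZmZ3d3iJq7u7u7u8zKu7u7qph3d2ZmZmZmZmZ3eImru7u7zMzLu7u6mId2ZmZlVVVVVmZmd3iJq7u8zMzLu7uph3ZmZVVVVVVVVVZmZ3eImrzMzMzLu7qId2ZlVVVVVVVVVVVWZmd4iazMzMzLuph3ZmZVVVVEREREVVVVZmZ3iJvMzMzLqYd2ZlVVVERERERERFVVVmZ3eJq8zMzLmHdmZVVURERERERERERVVWZneImszMzKh3ZlVVRERERERERERERFVVZmd4ibzMzId2ZVVUREREQzMzREREREVVVmd3iavMzIdmVVVEREQzMzMzMzRERERVVmZ3iJvMzHZlVVRERDMzMzMzMzNERERVVWZneJrMzHZlVUREQzMzMzMzMzM0RERFVWZneJm8zGZVVERDMzMzMzMzMzMzRERFVVZneImszGVVREQzMzMzMzMzMzMzNEREVVZmd4mrzGVUREMzMzMzMzMzMzMzM0REVVVmd4mbzVVUREMzMzMyIiIjMzMzM0RERVVmd4iazVVERDMzMzIiIiIiIzMzMzRERVVmZ4iazVVEQzMzMyIiIiIiIjMzMzRERVVmZ3iazVREQzMzMiIiIiIiIjMzMzRERVVWZ3iavVREMzMzIiIiIiIiIiMzMzNERFVWZ3iavUREMzMzIiIiIiIiIiMzMzNERFVWZ3iavURDMzMyIiIiIiIiIiIzMzNERFVWZ3iZvURDMzMyIiIiIiIiIiIzMzNERFVWZ3iZvURDMzMiIiIiIiIiIiIzMzNERFVWZ3iavURDMzMiIiIiIiIiIiIzMzNERFVWZ3iavQ=="/>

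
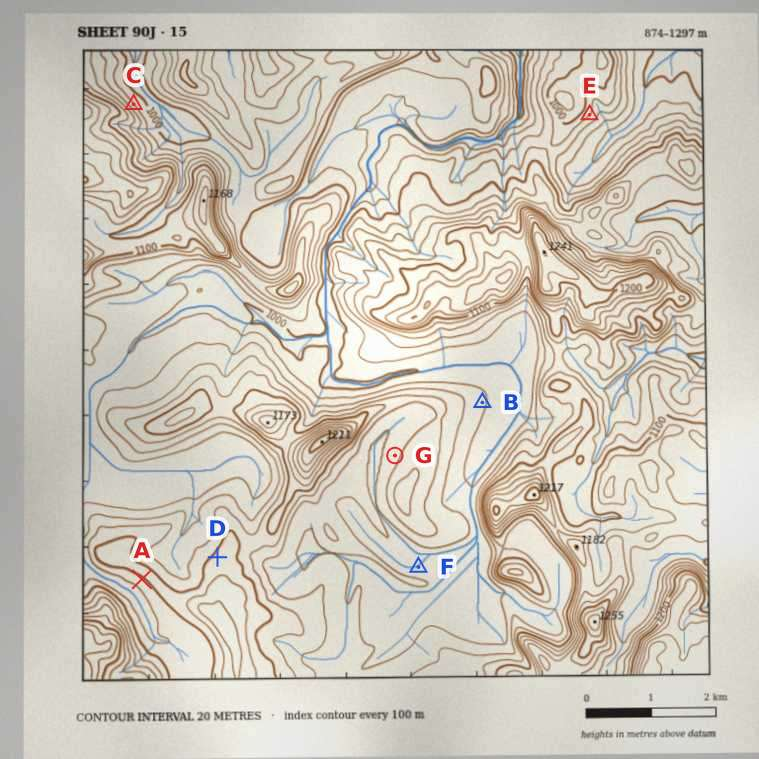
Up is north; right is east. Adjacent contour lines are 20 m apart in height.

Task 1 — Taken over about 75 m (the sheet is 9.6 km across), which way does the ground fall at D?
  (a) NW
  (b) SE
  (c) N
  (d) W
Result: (a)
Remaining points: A SW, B E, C NE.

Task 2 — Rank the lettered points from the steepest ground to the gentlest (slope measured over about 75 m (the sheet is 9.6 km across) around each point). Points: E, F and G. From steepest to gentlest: E G F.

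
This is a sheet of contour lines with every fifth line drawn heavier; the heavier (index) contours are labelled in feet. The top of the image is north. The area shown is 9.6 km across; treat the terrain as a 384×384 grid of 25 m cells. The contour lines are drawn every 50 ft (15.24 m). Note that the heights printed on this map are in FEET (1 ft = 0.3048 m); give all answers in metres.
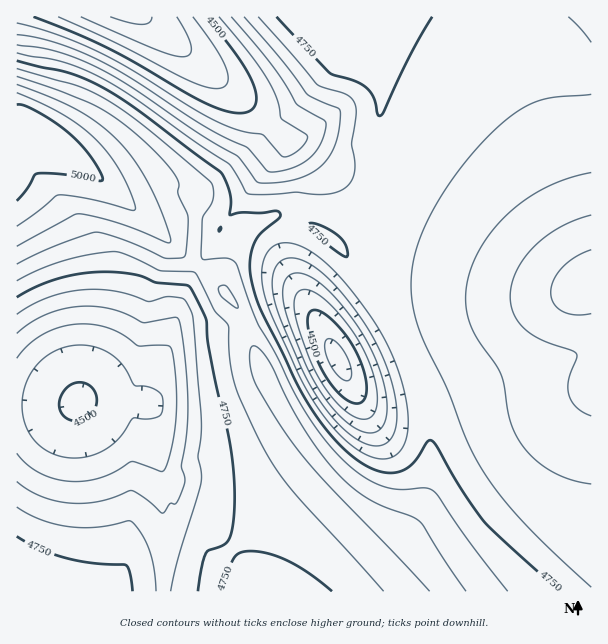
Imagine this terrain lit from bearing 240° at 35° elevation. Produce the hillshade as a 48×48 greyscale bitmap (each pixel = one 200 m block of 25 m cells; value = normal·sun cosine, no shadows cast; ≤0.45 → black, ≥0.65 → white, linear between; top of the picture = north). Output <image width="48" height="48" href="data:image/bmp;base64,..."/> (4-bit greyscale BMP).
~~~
<image width="48" height="48" href="data:image/bmp;base64,Qk32BAAAAAAAAHYAAAAoAAAAMAAAADAAAAABAAQAAAAAAIAEAAATCwAAEwsAABAAAAAAAAAAAAAAABEREQAiIiIAMzMzAERERABVVVUAZmZmAHd3dwCIiIgAmZmZAKqqqgC7u7sAzMzMAN3d3QDu7u4A////AIiJmZmYeJu6mZmZmqqru7u6qZiHeJh3eIiImZmYeJu6mZmZqqqru7u6qYh3eId3iIiIiJmYeJq6mZmZqqq7u7uqmId3iHd4iYiIiImYeJq6mZmaqqu7u7qpmHd4d3eImYiIiImYeJq6qZmqqqu7u6qZiHd3d3iImXeIiImYeJq7qZqqqru7uqmYh3d3eIiJmXd4iImYeJq7qqqqq7u7qpiId3d3eIiJmXd4iImYeJq7qqqqu7u6mHeIh3d3iIiZmXd3iImYiJu7uqqru7updneIh3d4iIiZmXd3iJmYiKvMuqq7u7uXVWeJh3d4iIiZmXd4iJmZiKzMuru7u7llRXiZl3eIiIiZmXd4iJmZibzLu7u7u5ZDNXmql3eIiIiZmXd4iZmpmbzLu7u7unQiRpu7mHiIiIiJmXeImZqpmb3cu7u7uEISR6zLmIiIiIiImXeImaqqmr3czMzLliADac3bmIiIiIiImXiJmaqqms3czMzLcwAUi97biIiIiIiImYiJmqq6qs3dzMy5UQAmrf/aiIiIiIiJmYiZmqu7qs3dzMy3IABIzv/JiIiIiIiZmYiZqqu7qs3tzMyVEAJq7/64iIiIiIiZmYiZqru7qs3tzMtzAASM//2oiIiIiIiZmYmaqru7ur3dzLlSACau//yYiIiIiIiJmZmaq7u7urzdzLhBAUjP/+qIiIiIiIiImZmqq7u8uqzd3LcxE3vv/8mIiIiIiIiIiJmqq7u7uqze3JQiNZz//aiIiIiIiIiIiJmqq7u7urzu2mMzWL7/65iIiIiIiIiIiJqqq7u7u8zduFNFec7+yYiIiIiIiIiImZqqqru7zMvLl1RWi97tqIiJmZiIiIiZmZqqqqu83cuYh2ZorN7bmImZmZmZmZmZmZmqqqvM3Ll3iId5vNy5iZmZmZmZmZmZmZmaqqvMzJdmeZiJvLqYiZmZmZmZmZmZmZmZmrzMuXdmiZmZqqmImZmZmZmZmZmZmpmZq8zLl3d3iIiZmIiJmZmZmZmZmZmZmpmZu7uod3eId3eIh4iZmZmZmZmZmZmZqoiau7qHZ3iHZmZ3eIiZqqmZmZmZmZmZqomru6hmZ4d2VVVniJmqqqmZmZmZmZmZqpqqqXZmd3ZVVVVniZqqqqmZmZmZmZmZqpqql2ZmdlVERVVniqu7u6mZmZmZmZmZqpmYZVZmZURERVZ4mrzMu6mZmZmZmZmZqpmGVVZlRDM0RWeJq7zMy6mZmZmZmZmZmodVVVVUMzM0VnirvMzMy6mZmZmZmZmZmmVEVVVDMjNFZ5q8zMzMy6mZmZmZmZmZmUREVUQyIzRWeavN3dzMy5mZmZmZmZmZmURFVDMiM0Vnmrzd7tzMupmZmZmZmZmZmURVQzIjNFaJq83u7ty6qZmZmZmZmZmZmUVUQzMzRWiazd7u7cupmZmZmZmZmZmZmVVUMzNEZ4m83u/u7cqZmZmZmZmZmZmZmWVEM0RWeKvN7v/u3LqZmZmZmZmZmZmZmVVEREVnirze7//ty6mZmZmZmZmZmZmZmA=="/>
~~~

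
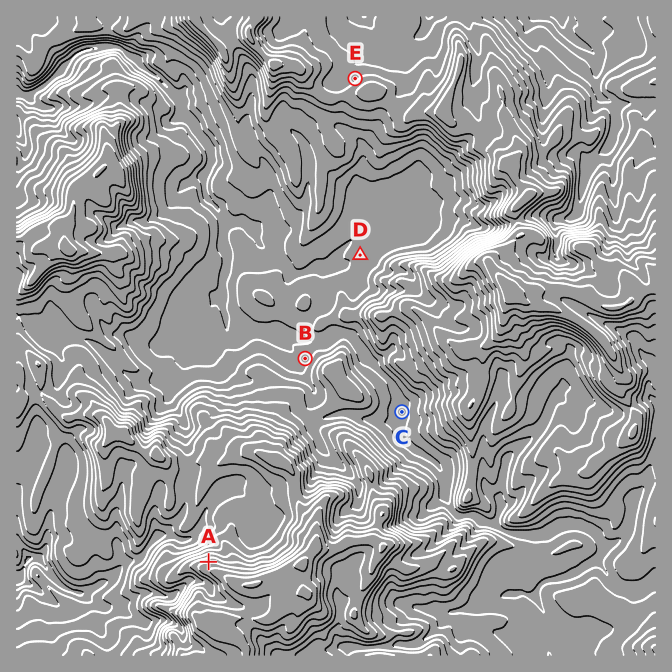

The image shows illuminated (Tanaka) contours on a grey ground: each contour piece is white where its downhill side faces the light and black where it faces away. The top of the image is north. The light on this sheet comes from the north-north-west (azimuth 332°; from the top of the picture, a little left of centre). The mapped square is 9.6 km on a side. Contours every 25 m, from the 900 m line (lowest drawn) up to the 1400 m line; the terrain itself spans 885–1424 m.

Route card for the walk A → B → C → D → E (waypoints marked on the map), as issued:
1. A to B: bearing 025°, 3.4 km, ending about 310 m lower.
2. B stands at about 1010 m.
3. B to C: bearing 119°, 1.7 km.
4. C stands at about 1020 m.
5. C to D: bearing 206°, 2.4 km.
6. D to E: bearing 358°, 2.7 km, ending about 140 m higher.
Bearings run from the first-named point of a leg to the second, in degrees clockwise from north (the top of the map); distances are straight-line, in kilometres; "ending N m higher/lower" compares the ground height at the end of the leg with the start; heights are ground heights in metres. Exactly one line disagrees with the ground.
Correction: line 5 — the bearing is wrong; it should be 345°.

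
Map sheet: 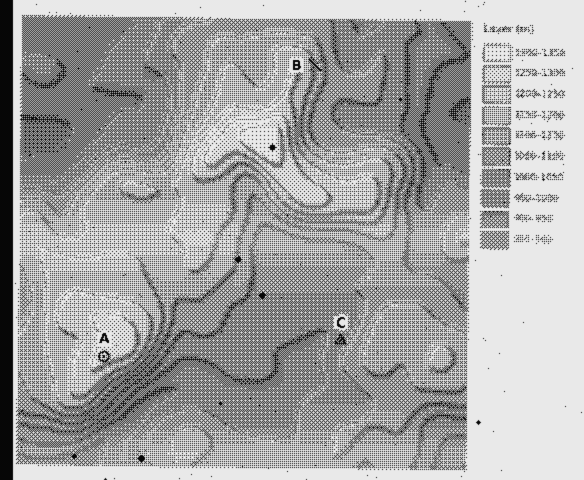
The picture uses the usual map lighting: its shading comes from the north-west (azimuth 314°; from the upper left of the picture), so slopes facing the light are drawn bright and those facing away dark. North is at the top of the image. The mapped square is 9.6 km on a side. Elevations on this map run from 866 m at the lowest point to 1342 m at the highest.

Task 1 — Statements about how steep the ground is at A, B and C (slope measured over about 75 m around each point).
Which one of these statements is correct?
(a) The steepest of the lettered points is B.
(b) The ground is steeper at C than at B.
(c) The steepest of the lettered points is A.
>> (a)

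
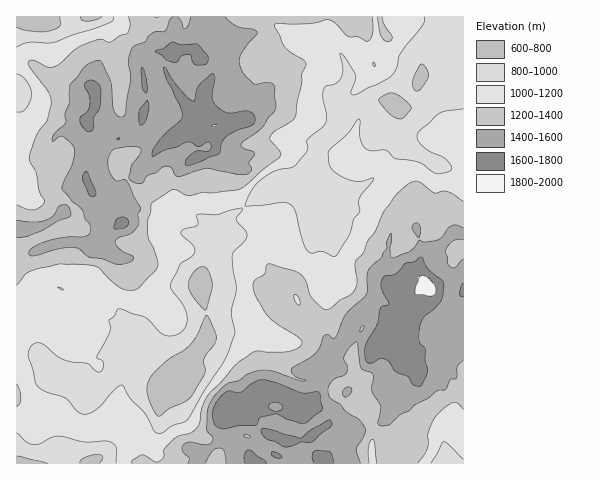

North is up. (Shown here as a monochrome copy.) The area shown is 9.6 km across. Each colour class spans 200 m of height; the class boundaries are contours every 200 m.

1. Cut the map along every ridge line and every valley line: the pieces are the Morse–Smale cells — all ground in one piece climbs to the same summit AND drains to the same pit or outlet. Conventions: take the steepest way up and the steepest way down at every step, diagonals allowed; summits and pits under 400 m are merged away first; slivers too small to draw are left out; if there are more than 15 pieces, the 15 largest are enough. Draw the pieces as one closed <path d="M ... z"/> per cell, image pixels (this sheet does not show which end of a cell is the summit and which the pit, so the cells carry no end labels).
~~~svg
<path d="M444 16l-232 1 0 5-5 11-10 14-5 1 5 2 3 9 12 12 0 6-6 11-2 11 10 23 3 15-1 14-17 6 1-23 9-9-9-5-7 0-12 12-13 6-13 14-4 8-13 17-7 1-7 7-4 8 7 8 1 7-5 14-11 8-4 1-8-7 1-14-9-18-5 5-7-1-5 2-16 19-17 9-26 3 1 235 73 0 14-10 4-8 5-20-9-19-16-9-3-13-6-4 8-13 16-14 9-1 10 3 4-9 1-12 7-5 7-4 7 3 23 24 6 12 0 10 7-3 22-38 0-23-7-28 8-25-5-20 11-10 8 3 13-18 9-5 23-19 15-7 23 1 0-16 13-17 22-20-9-22 0-13 3-3 10-6 1 9 9 12 15-8 21 2 9 5 7-1 11-14 6-16-1-15 11-25 11-14z"/><path d="M463 16l-19 1-23 43 1 15-6 16-11 14-7 1-9-5-21-2-15 8-7-8-4-12-9 5-3 3 0 13 9 22-22 20-13 17 0 16-23-1-15 7-23 19-9 5-13 18-8-3-11 10 5 20-8 25 7 28 0 23-24 40-5 1-2-17-10-14-21-18-17 9-1 12-4 9-10-3-9 1-16 14-8 13 6 4 3 13 16 9 9 19-7 25-5 6-9 3-1 4 108 0 4-12 22-14-2-19 1-6 14 0 11-12 8-2 3-5 9-4 14 3 8 6 11-28 23-10 11-8 10-13 7-20 8-8 3-2 10 0 15 6 6 0 9-7 17-20 7-3-10-10 4-18 32-26 10 0z"/><path d="M211 16l-195 1 1 211 25-2 17-9 16-19 5-2 7 1 5-5 9 18-1 14 8 7 4-1 11-8 5-14-1-7-7-8 4-8 7-7 7-1 13-17 4-8 13-14 13-6 12-12 7 0 9 5-9 9-1 23 17-6 1-14-3-15-10-23 2-11 6-11 0-6-12-12-3-9-5-2 4 0 11-15 5-11z"/><path d="M458 281l-11 0-17 7-3 10 0 9 5 8 0 11-3 11-11 14-4 11-4-7-2-20-6-1-14-6 7-12-6 0-15-6-10 0-11 10-7 20-7 10-8 6 5 11-13 14-6 14-6 7 17 17 0 5-13 8-5 8 5 12 10 12 139-1 0-178z"/><path d="M330 357l-5 4-23 10-11 28-8-6-14-3-9 4-3 5-8 2-11 12-14 0-1 6 2 19-22 14-4 11 124 1 1-3-9-9-5-12 5-8 13-8 0-5-17-17 6-7 6-14 13-14z"/><path d="M461 232l-7 0-3 2-13 13-16 11-4 18 10 10-7 3-10 13-16 13-7 13 14 6 6 1 5 27 5-11 9-9 5-16 0-11-5-8 0-9 3-10 17-7 11 0 6 3 0-50z"/><path d="M413 365l-15 0-7 2-7 10 0 16 15 2 8-3 7-7 4-11z"/><path d="M98 295l-8 10 15 13 12 5 8 0-4-9z"/>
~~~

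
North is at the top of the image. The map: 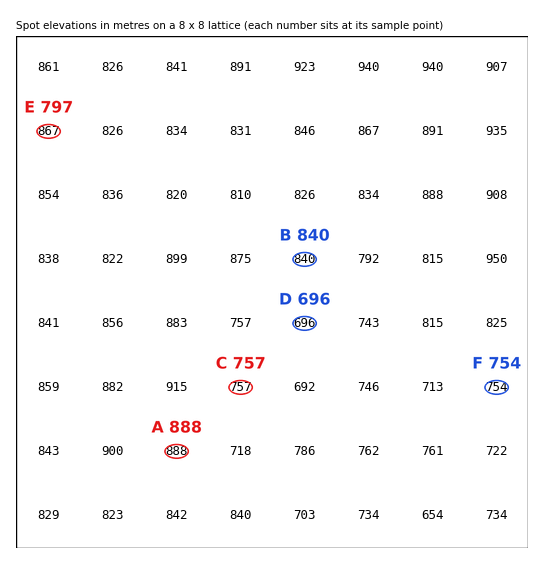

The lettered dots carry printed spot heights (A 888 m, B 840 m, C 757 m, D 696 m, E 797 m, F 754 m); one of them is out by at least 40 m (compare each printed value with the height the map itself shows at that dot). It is E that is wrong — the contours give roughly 867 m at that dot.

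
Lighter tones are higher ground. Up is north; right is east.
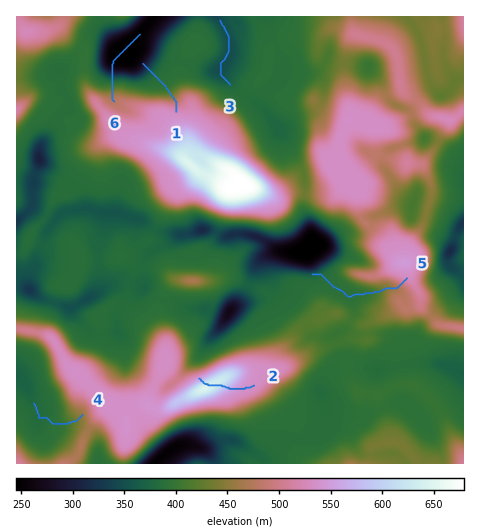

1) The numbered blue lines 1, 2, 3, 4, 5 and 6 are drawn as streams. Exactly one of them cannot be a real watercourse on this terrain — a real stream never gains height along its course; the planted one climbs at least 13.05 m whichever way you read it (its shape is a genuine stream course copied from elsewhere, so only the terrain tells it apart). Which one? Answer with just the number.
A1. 2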